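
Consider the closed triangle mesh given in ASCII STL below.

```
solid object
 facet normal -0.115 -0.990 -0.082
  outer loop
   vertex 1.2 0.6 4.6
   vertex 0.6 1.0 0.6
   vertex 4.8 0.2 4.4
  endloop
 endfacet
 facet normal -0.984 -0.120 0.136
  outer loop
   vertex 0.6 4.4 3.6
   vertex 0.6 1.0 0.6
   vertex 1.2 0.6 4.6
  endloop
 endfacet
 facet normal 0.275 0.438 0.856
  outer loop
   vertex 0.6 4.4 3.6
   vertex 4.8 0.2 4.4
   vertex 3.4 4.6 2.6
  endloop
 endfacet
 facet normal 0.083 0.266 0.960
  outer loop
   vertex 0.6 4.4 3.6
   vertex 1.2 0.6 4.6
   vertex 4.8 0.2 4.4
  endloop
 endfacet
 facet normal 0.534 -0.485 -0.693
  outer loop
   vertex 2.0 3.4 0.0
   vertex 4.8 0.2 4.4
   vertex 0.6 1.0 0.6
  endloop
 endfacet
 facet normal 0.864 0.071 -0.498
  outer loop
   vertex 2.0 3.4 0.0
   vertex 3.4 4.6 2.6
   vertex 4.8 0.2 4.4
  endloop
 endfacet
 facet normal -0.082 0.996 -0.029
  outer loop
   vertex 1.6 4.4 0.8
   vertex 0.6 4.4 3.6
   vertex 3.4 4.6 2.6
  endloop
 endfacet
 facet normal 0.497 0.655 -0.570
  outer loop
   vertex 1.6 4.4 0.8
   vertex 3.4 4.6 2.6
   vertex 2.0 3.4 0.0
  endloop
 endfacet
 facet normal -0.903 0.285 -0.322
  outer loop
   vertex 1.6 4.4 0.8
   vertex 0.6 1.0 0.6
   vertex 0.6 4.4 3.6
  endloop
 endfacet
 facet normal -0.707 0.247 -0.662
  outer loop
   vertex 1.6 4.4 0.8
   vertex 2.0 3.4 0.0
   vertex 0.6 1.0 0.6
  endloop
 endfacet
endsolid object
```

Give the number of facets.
10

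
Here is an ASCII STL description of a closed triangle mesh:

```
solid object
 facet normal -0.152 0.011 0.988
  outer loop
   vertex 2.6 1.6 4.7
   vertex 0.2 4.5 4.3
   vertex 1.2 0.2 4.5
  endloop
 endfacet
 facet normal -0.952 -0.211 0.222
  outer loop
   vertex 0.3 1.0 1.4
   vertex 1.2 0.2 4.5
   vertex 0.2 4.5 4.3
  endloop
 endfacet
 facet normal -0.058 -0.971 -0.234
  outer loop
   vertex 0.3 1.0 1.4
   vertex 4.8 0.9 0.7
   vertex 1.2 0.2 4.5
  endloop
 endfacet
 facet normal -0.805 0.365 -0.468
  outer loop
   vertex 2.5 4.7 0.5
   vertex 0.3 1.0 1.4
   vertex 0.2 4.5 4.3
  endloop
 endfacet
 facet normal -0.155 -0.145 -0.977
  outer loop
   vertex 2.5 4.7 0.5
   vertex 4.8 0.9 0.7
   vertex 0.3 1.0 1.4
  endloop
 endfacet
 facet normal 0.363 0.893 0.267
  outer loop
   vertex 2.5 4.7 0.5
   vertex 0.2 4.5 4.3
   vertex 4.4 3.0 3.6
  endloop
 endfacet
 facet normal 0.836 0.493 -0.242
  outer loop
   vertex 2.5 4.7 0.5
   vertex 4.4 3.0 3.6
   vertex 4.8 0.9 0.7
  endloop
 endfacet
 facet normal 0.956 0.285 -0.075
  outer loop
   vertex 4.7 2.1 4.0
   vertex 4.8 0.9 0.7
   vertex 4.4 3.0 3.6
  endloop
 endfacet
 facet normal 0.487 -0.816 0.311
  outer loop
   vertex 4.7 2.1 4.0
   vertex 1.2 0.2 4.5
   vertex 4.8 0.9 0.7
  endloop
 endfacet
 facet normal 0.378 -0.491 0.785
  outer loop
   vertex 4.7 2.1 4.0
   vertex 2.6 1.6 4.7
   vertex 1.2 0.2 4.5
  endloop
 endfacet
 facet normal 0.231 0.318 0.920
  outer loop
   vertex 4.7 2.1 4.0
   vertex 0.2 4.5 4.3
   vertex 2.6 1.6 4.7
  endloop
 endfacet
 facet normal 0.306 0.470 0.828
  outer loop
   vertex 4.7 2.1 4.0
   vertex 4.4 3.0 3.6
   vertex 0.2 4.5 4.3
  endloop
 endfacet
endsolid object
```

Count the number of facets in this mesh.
12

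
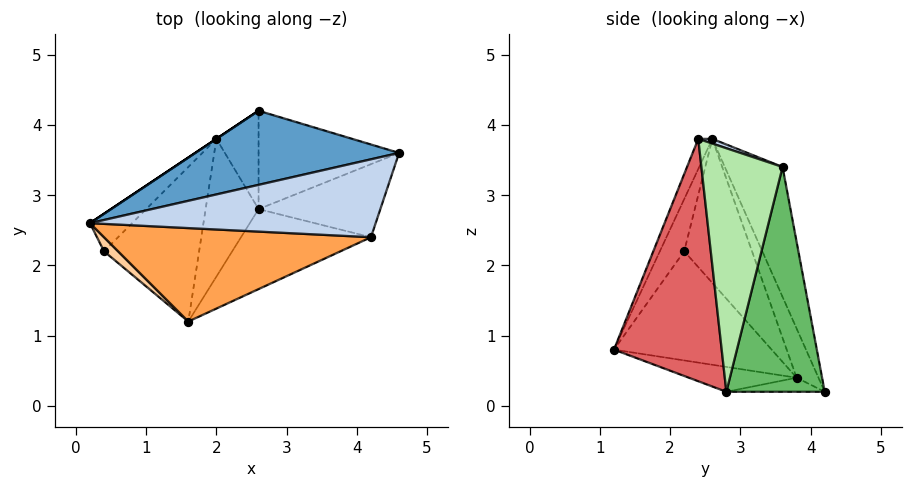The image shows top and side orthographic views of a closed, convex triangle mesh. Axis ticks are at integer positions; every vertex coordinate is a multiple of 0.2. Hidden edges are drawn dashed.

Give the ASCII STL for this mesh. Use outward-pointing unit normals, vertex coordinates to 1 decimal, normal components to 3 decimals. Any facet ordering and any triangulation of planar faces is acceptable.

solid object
 facet normal -0.187 0.938 0.292
  outer loop
   vertex 2.6 4.2 0.2
   vertex 0.2 2.6 3.8
   vertex 4.6 3.6 3.4
  endloop
 endfacet
 facet normal 0.016 0.312 0.950
  outer loop
   vertex 4.2 2.4 3.8
   vertex 4.6 3.6 3.4
   vertex 0.2 2.6 3.8
  endloop
 endfacet
 facet normal -0.046 -0.913 0.405
  outer loop
   vertex 4.2 2.4 3.8
   vertex 0.2 2.6 3.8
   vertex 1.6 1.2 0.8
  endloop
 endfacet
 facet normal -0.530 -0.836 0.143
  outer loop
   vertex 0.4 2.2 2.2
   vertex 1.6 1.2 0.8
   vertex 0.2 2.6 3.8
  endloop
 endfacet
 facet normal 0.848 0.000 -0.530
  outer loop
   vertex 2.6 2.8 0.2
   vertex 2.6 4.2 0.2
   vertex 4.6 3.6 3.4
  endloop
 endfacet
 facet normal 0.816 -0.408 -0.408
  outer loop
   vertex 2.6 2.8 0.2
   vertex 4.6 3.6 3.4
   vertex 4.2 2.4 3.8
  endloop
 endfacet
 facet normal 0.712 -0.589 -0.382
  outer loop
   vertex 2.6 2.8 0.2
   vertex 4.2 2.4 3.8
   vertex 1.6 1.2 0.8
  endloop
 endfacet
 facet normal -0.754 0.015 -0.657
  outer loop
   vertex 2.0 3.8 0.4
   vertex 1.6 1.2 0.8
   vertex 0.4 2.2 2.2
  endloop
 endfacet
 facet normal -0.424 -0.074 -0.903
  outer loop
   vertex 2.0 3.8 0.4
   vertex 2.6 2.8 0.2
   vertex 1.6 1.2 0.8
  endloop
 endfacet
 facet normal -0.316 0.000 -0.949
  outer loop
   vertex 2.0 3.8 0.4
   vertex 2.6 4.2 0.2
   vertex 2.6 2.8 0.2
  endloop
 endfacet
 facet normal -0.555 0.832 0.000
  outer loop
   vertex 2.0 3.8 0.4
   vertex 0.2 2.6 3.8
   vertex 2.6 4.2 0.2
  endloop
 endfacet
 facet normal -0.807 0.541 -0.236
  outer loop
   vertex 2.0 3.8 0.4
   vertex 0.4 2.2 2.2
   vertex 0.2 2.6 3.8
  endloop
 endfacet
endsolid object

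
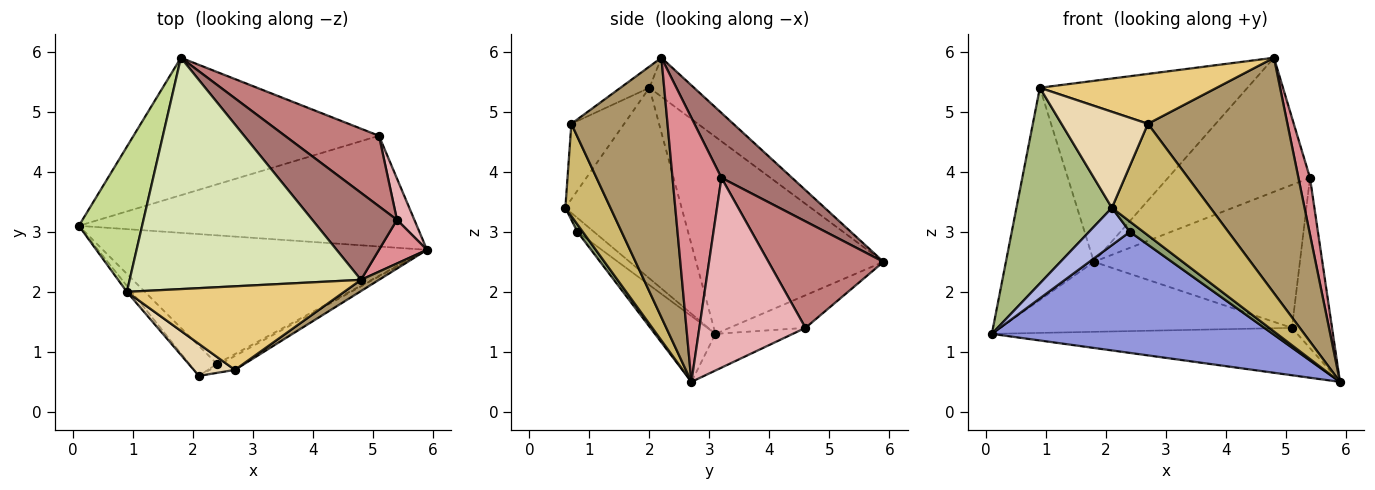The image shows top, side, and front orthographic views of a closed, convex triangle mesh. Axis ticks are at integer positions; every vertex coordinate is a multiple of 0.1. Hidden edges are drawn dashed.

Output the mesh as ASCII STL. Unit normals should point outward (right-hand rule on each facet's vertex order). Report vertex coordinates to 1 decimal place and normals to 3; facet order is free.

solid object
 facet normal -0.099 0.392 -0.915
  outer loop
   vertex 5.1 4.6 1.4
   vertex 5.9 2.7 0.5
   vertex 0.1 3.1 1.3
  endloop
 endfacet
 facet normal -0.117 0.451 -0.885
  outer loop
   vertex 5.1 4.6 1.4
   vertex 0.1 3.1 1.3
   vertex 1.8 5.9 2.5
  endloop
 endfacet
 facet normal -0.146 -0.678 -0.720
  outer loop
   vertex 2.4 0.8 3.0
   vertex 0.1 3.1 1.3
   vertex 5.9 2.7 0.5
  endloop
 endfacet
 facet normal -0.301 -0.743 -0.598
  outer loop
   vertex 2.4 0.8 3.0
   vertex 2.1 0.6 3.4
   vertex 0.1 3.1 1.3
  endloop
 endfacet
 facet normal 0.365 -0.913 -0.183
  outer loop
   vertex 2.4 0.8 3.0
   vertex 5.9 2.7 0.5
   vertex 2.1 0.6 3.4
  endloop
 endfacet
 facet normal -0.773 -0.634 -0.019
  outer loop
   vertex 0.9 2.0 5.4
   vertex 0.1 3.1 1.3
   vertex 2.1 0.6 3.4
  endloop
 endfacet
 facet normal -0.869 0.408 0.279
  outer loop
   vertex 0.9 2.0 5.4
   vertex 1.8 5.9 2.5
   vertex 0.1 3.1 1.3
  endloop
 endfacet
 facet normal -0.131 0.611 0.781
  outer loop
   vertex 0.9 2.0 5.4
   vertex 4.8 2.2 5.9
   vertex 1.8 5.9 2.5
  endloop
 endfacet
 facet normal 0.567 -0.823 0.039
  outer loop
   vertex 2.7 0.7 4.8
   vertex 5.9 2.7 0.5
   vertex 4.8 2.2 5.9
  endloop
 endfacet
 facet normal 0.413 -0.904 -0.113
  outer loop
   vertex 2.7 0.7 4.8
   vertex 2.1 0.6 3.4
   vertex 5.9 2.7 0.5
  endloop
 endfacet
 facet normal -0.084 -0.511 0.856
  outer loop
   vertex 2.7 0.7 4.8
   vertex 4.8 2.2 5.9
   vertex 0.9 2.0 5.4
  endloop
 endfacet
 facet normal -0.502 -0.821 0.274
  outer loop
   vertex 2.7 0.7 4.8
   vertex 0.9 2.0 5.4
   vertex 2.1 0.6 3.4
  endloop
 endfacet
 facet normal 0.385 0.774 0.503
  outer loop
   vertex 5.4 3.2 3.9
   vertex 1.8 5.9 2.5
   vertex 4.8 2.2 5.9
  endloop
 endfacet
 facet normal 0.448 0.802 0.395
  outer loop
   vertex 5.4 3.2 3.9
   vertex 5.1 4.6 1.4
   vertex 1.8 5.9 2.5
  endloop
 endfacet
 facet normal 0.958 -0.227 0.174
  outer loop
   vertex 5.4 3.2 3.9
   vertex 4.8 2.2 5.9
   vertex 5.9 2.7 0.5
  endloop
 endfacet
 facet normal 0.932 0.352 0.085
  outer loop
   vertex 5.4 3.2 3.9
   vertex 5.9 2.7 0.5
   vertex 5.1 4.6 1.4
  endloop
 endfacet
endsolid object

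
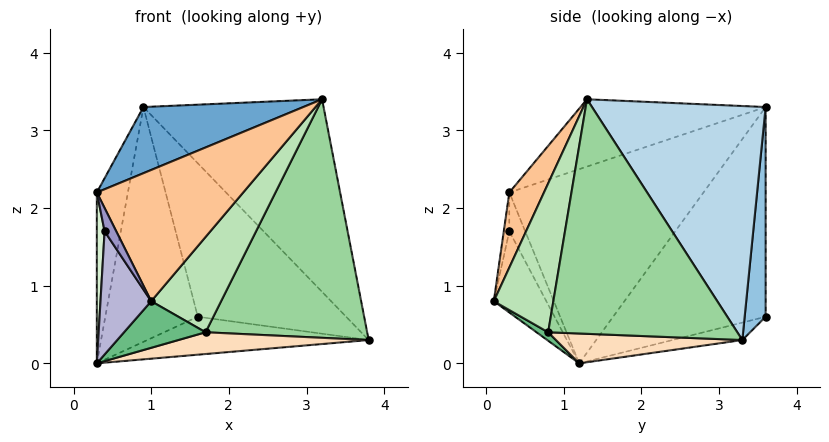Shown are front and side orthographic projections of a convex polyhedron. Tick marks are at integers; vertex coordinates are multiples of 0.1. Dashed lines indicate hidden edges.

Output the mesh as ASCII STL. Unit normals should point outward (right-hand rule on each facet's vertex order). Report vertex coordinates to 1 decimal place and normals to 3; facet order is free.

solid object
 facet normal -0.294 -0.254 0.922
  outer loop
   vertex 0.9 3.6 3.3
   vertex 0.3 0.3 2.2
   vertex 3.2 1.3 3.4
  endloop
 endfacet
 facet normal 0.140 0.990 0.036
  outer loop
   vertex 0.9 3.6 3.3
   vertex 3.8 3.3 0.3
   vertex 1.6 3.6 0.6
  endloop
 endfacet
 facet normal 0.595 0.618 0.514
  outer loop
   vertex 0.9 3.6 3.3
   vertex 3.2 1.3 3.4
   vertex 3.8 3.3 0.3
  endloop
 endfacet
 facet normal -0.091 0.288 -0.953
  outer loop
   vertex 0.3 1.2 0.0
   vertex 1.6 3.6 0.6
   vertex 3.8 3.3 0.3
  endloop
 endfacet
 facet normal -0.985 0.158 0.064
  outer loop
   vertex 0.3 1.2 0.0
   vertex 0.3 0.3 2.2
   vertex 0.9 3.6 3.3
  endloop
 endfacet
 facet normal -0.835 0.506 -0.216
  outer loop
   vertex 0.3 1.2 0.0
   vertex 0.9 3.6 3.3
   vertex 1.6 3.6 0.6
  endloop
 endfacet
 facet normal 0.223 -0.943 0.246
  outer loop
   vertex 1.0 0.1 0.8
   vertex 3.2 1.3 3.4
   vertex 0.3 0.3 2.2
  endloop
 endfacet
 facet normal 0.211 -0.215 -0.953
  outer loop
   vertex 1.7 0.8 0.4
   vertex 0.3 1.2 0.0
   vertex 3.8 3.3 0.3
  endloop
 endfacet
 facet normal 0.079 -0.553 -0.829
  outer loop
   vertex 1.7 0.8 0.4
   vertex 1.0 0.1 0.8
   vertex 0.3 1.2 0.0
  endloop
 endfacet
 facet normal 0.734 -0.627 -0.262
  outer loop
   vertex 1.7 0.8 0.4
   vertex 3.8 3.3 0.3
   vertex 3.2 1.3 3.4
  endloop
 endfacet
 facet normal 0.636 -0.747 -0.194
  outer loop
   vertex 1.7 0.8 0.4
   vertex 3.2 1.3 3.4
   vertex 1.0 0.1 0.8
  endloop
 endfacet
 facet normal -0.884 -0.432 -0.177
  outer loop
   vertex 0.4 0.3 1.7
   vertex 0.3 0.3 2.2
   vertex 0.3 1.2 0.0
  endloop
 endfacet
 facet normal -0.428 -0.900 -0.086
  outer loop
   vertex 0.4 0.3 1.7
   vertex 1.0 0.1 0.8
   vertex 0.3 0.3 2.2
  endloop
 endfacet
 facet normal -0.684 -0.660 -0.309
  outer loop
   vertex 0.4 0.3 1.7
   vertex 0.3 1.2 0.0
   vertex 1.0 0.1 0.8
  endloop
 endfacet
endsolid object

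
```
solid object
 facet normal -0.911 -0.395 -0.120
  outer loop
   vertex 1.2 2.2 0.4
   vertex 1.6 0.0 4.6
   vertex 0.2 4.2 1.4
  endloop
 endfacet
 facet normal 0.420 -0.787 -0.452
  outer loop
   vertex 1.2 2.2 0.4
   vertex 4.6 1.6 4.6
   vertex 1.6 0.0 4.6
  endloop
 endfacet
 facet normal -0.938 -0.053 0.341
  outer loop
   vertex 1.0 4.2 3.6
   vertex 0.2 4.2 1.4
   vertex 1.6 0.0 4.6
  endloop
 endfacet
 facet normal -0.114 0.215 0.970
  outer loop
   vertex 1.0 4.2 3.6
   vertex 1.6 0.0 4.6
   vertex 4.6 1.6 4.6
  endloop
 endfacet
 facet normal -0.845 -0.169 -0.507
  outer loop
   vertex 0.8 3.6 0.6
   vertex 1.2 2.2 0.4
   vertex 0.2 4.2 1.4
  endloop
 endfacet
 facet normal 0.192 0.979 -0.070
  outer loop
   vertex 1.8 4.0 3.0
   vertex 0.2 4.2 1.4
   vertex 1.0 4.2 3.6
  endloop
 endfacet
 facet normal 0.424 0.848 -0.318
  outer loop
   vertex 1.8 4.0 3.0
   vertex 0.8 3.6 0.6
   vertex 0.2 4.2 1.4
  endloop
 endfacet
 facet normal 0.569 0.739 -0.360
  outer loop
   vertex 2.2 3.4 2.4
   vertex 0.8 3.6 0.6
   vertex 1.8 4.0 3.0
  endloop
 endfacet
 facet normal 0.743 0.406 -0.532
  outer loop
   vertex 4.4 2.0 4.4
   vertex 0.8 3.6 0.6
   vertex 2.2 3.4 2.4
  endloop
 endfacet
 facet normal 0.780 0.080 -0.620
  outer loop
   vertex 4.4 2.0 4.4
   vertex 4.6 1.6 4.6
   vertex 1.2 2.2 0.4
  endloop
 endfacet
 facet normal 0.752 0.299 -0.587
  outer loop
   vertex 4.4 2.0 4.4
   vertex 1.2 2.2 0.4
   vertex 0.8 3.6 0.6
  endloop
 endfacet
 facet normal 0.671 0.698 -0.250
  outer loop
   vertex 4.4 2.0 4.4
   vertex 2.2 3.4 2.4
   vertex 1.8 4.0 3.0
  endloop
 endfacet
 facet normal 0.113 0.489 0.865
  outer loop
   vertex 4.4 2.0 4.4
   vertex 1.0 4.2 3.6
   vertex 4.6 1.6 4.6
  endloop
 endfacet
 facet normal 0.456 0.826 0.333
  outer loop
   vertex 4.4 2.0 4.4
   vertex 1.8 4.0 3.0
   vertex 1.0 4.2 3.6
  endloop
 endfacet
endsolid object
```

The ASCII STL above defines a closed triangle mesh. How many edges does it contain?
21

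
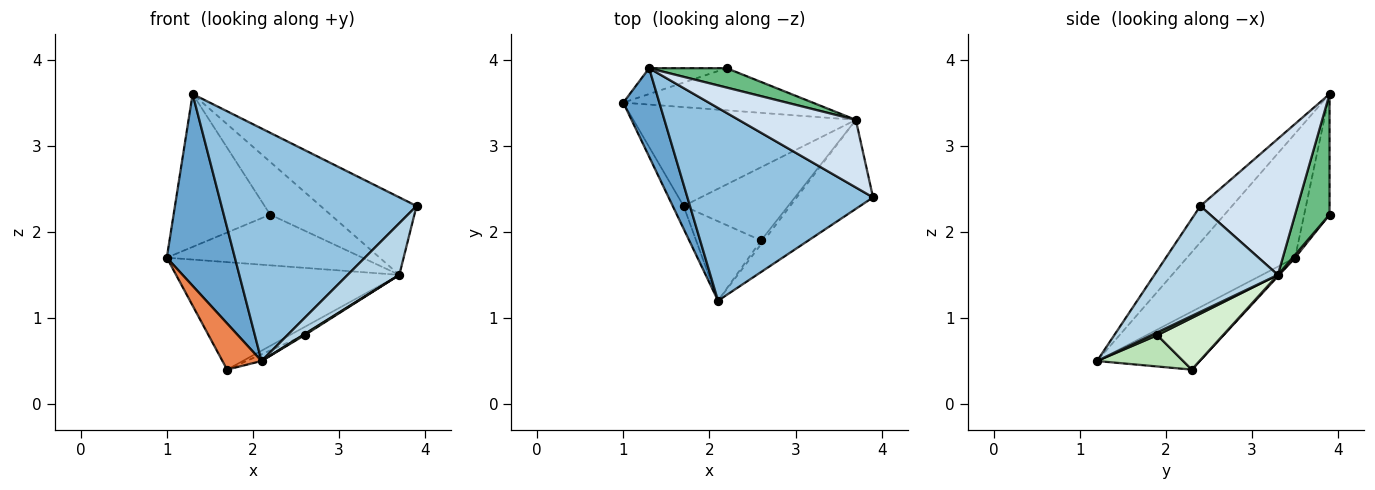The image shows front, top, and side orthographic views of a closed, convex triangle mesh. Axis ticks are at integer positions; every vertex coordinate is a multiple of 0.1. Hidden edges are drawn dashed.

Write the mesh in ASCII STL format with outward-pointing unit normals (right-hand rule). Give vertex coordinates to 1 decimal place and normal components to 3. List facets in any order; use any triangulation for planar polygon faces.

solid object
 facet normal -0.822 -0.518 0.239
  outer loop
   vertex 1.3 3.9 3.6
   vertex 1.0 3.5 1.7
   vertex 2.1 1.2 0.5
  endloop
 endfacet
 facet normal -0.124 -0.764 0.633
  outer loop
   vertex 1.3 3.9 3.6
   vertex 2.1 1.2 0.5
   vertex 3.9 2.4 2.3
  endloop
 endfacet
 facet normal 0.768 -0.322 -0.554
  outer loop
   vertex 3.7 3.3 1.5
   vertex 3.9 2.4 2.3
   vertex 2.1 1.2 0.5
  endloop
 endfacet
 facet normal 0.607 0.599 0.522
  outer loop
   vertex 3.7 3.3 1.5
   vertex 1.3 3.9 3.6
   vertex 3.9 2.4 2.3
  endloop
 endfacet
 facet normal -0.921 -0.350 -0.172
  outer loop
   vertex 1.7 2.3 0.4
   vertex 2.1 1.2 0.5
   vertex 1.0 3.5 1.7
  endloop
 endfacet
 facet normal 0.004 0.736 -0.677
  outer loop
   vertex 1.7 2.3 0.4
   vertex 1.0 3.5 1.7
   vertex 3.7 3.3 1.5
  endloop
 endfacet
 facet normal -0.251 0.954 -0.161
  outer loop
   vertex 2.2 3.9 2.2
   vertex 1.0 3.5 1.7
   vertex 1.3 3.9 3.6
  endloop
 endfacet
 facet normal 0.010 0.769 -0.639
  outer loop
   vertex 2.2 3.9 2.2
   vertex 3.7 3.3 1.5
   vertex 1.0 3.5 1.7
  endloop
 endfacet
 facet normal 0.473 0.827 0.304
  outer loop
   vertex 2.2 3.9 2.2
   vertex 1.3 3.9 3.6
   vertex 3.7 3.3 1.5
  endloop
 endfacet
 facet normal 0.693 -0.198 -0.693
  outer loop
   vertex 2.6 1.9 0.8
   vertex 3.7 3.3 1.5
   vertex 2.1 1.2 0.5
  endloop
 endfacet
 facet normal 0.433 0.076 -0.898
  outer loop
   vertex 2.6 1.9 0.8
   vertex 2.1 1.2 0.5
   vertex 1.7 2.3 0.4
  endloop
 endfacet
 facet normal 0.441 0.100 -0.892
  outer loop
   vertex 2.6 1.9 0.8
   vertex 1.7 2.3 0.4
   vertex 3.7 3.3 1.5
  endloop
 endfacet
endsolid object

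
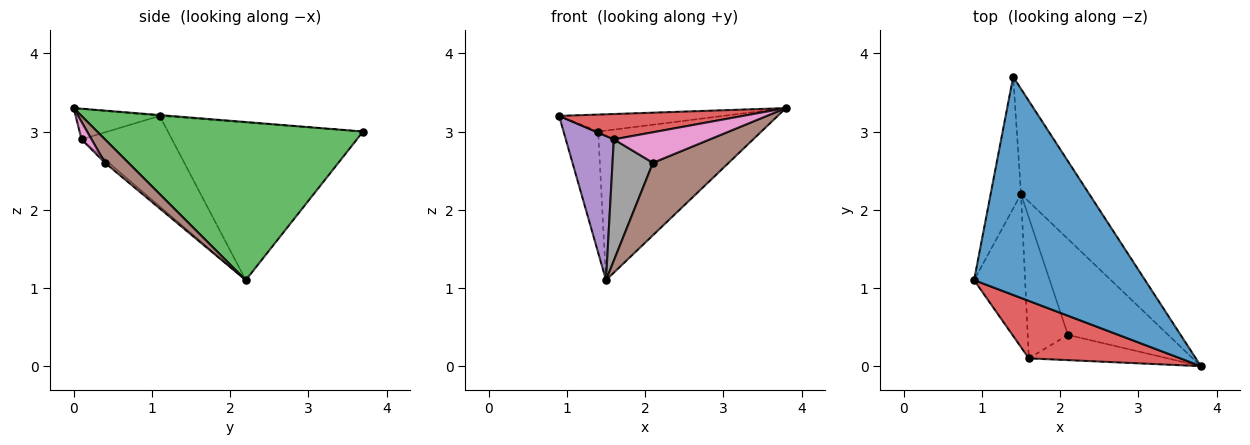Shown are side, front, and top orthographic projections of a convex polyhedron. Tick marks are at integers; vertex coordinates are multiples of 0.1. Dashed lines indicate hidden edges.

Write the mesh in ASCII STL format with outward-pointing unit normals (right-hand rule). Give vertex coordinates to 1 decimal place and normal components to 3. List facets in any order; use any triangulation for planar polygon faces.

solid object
 facet normal -0.005 0.078 0.997
  outer loop
   vertex 1.4 3.7 3.0
   vertex 0.9 1.1 3.2
   vertex 3.8 0.0 3.3
  endloop
 endfacet
 facet normal -0.967 0.172 -0.186
  outer loop
   vertex 1.5 2.2 1.1
   vertex 0.9 1.1 3.2
   vertex 1.4 3.7 3.0
  endloop
 endfacet
 facet normal 0.800 0.491 -0.345
  outer loop
   vertex 1.5 2.2 1.1
   vertex 1.4 3.7 3.0
   vertex 3.8 0.0 3.3
  endloop
 endfacet
 facet normal -0.182 -0.397 0.900
  outer loop
   vertex 1.6 0.1 2.9
   vertex 3.8 0.0 3.3
   vertex 0.9 1.1 3.2
  endloop
 endfacet
 facet normal -0.791 -0.420 -0.446
  outer loop
   vertex 1.6 0.1 2.9
   vertex 0.9 1.1 3.2
   vertex 1.5 2.2 1.1
  endloop
 endfacet
 facet normal 0.184 -0.592 -0.784
  outer loop
   vertex 2.1 0.4 2.6
   vertex 1.5 2.2 1.1
   vertex 3.8 0.0 3.3
  endloop
 endfacet
 facet normal 0.080 -0.769 -0.635
  outer loop
   vertex 2.1 0.4 2.6
   vertex 3.8 0.0 3.3
   vertex 1.6 0.1 2.9
  endloop
 endfacet
 facet normal -0.063 -0.651 -0.756
  outer loop
   vertex 2.1 0.4 2.6
   vertex 1.6 0.1 2.9
   vertex 1.5 2.2 1.1
  endloop
 endfacet
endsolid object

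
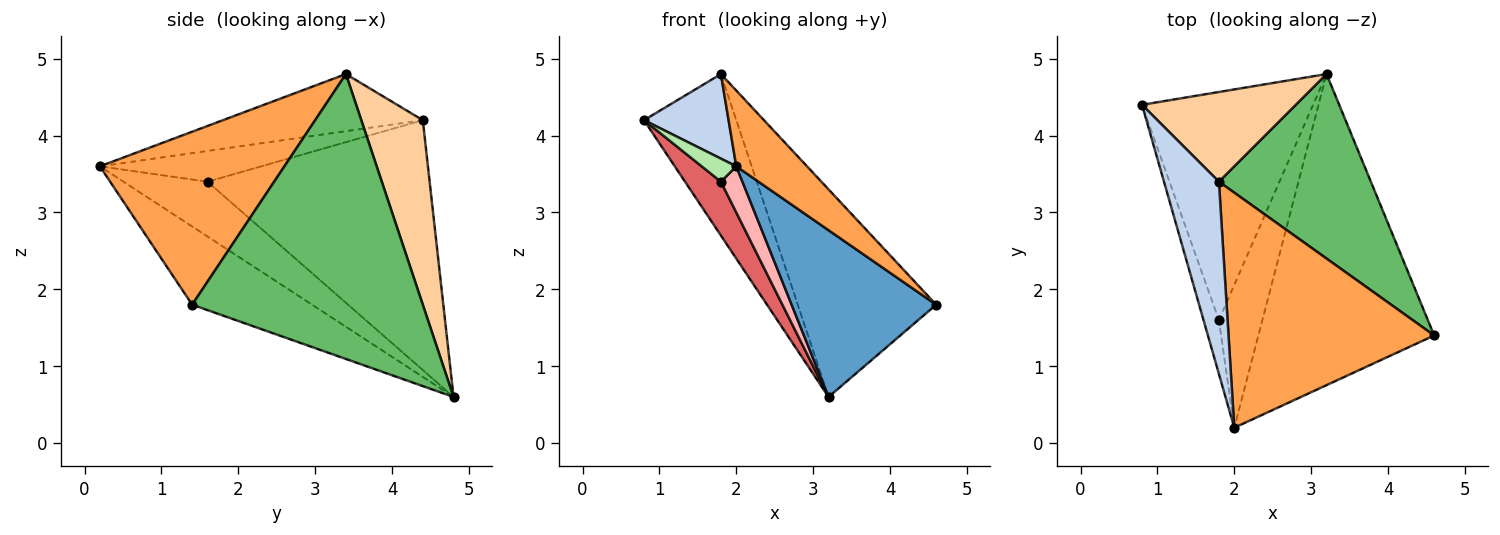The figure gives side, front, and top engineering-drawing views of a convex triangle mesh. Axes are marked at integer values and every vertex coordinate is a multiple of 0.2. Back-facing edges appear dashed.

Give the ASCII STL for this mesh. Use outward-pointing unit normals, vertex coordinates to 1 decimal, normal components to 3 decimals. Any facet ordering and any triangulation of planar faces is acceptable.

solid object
 facet normal -0.365 -0.440 -0.821
  outer loop
   vertex 3.2 4.8 0.6
   vertex 4.6 1.4 1.8
   vertex 2.0 0.2 3.6
  endloop
 endfacet
 facet normal -0.689 -0.292 0.663
  outer loop
   vertex 1.8 3.4 4.8
   vertex 0.8 4.4 4.2
   vertex 2.0 0.2 3.6
  endloop
 endfacet
 facet normal 0.625 -0.240 0.743
  outer loop
   vertex 1.8 3.4 4.8
   vertex 2.0 0.2 3.6
   vertex 4.6 1.4 1.8
  endloop
 endfacet
 facet normal 0.504 0.755 0.420
  outer loop
   vertex 1.8 3.4 4.8
   vertex 3.2 4.8 0.6
   vertex 0.8 4.4 4.2
  endloop
 endfacet
 facet normal 0.780 0.468 0.416
  outer loop
   vertex 1.8 3.4 4.8
   vertex 4.6 1.4 1.8
   vertex 3.2 4.8 0.6
  endloop
 endfacet
 facet normal -0.878 -0.188 -0.439
  outer loop
   vertex 1.8 1.6 3.4
   vertex 2.0 0.2 3.6
   vertex 0.8 4.4 4.2
  endloop
 endfacet
 facet normal -0.818 -0.132 -0.560
  outer loop
   vertex 1.8 1.6 3.4
   vertex 0.8 4.4 4.2
   vertex 3.2 4.8 0.6
  endloop
 endfacet
 facet normal -0.768 -0.197 -0.609
  outer loop
   vertex 1.8 1.6 3.4
   vertex 3.2 4.8 0.6
   vertex 2.0 0.2 3.6
  endloop
 endfacet
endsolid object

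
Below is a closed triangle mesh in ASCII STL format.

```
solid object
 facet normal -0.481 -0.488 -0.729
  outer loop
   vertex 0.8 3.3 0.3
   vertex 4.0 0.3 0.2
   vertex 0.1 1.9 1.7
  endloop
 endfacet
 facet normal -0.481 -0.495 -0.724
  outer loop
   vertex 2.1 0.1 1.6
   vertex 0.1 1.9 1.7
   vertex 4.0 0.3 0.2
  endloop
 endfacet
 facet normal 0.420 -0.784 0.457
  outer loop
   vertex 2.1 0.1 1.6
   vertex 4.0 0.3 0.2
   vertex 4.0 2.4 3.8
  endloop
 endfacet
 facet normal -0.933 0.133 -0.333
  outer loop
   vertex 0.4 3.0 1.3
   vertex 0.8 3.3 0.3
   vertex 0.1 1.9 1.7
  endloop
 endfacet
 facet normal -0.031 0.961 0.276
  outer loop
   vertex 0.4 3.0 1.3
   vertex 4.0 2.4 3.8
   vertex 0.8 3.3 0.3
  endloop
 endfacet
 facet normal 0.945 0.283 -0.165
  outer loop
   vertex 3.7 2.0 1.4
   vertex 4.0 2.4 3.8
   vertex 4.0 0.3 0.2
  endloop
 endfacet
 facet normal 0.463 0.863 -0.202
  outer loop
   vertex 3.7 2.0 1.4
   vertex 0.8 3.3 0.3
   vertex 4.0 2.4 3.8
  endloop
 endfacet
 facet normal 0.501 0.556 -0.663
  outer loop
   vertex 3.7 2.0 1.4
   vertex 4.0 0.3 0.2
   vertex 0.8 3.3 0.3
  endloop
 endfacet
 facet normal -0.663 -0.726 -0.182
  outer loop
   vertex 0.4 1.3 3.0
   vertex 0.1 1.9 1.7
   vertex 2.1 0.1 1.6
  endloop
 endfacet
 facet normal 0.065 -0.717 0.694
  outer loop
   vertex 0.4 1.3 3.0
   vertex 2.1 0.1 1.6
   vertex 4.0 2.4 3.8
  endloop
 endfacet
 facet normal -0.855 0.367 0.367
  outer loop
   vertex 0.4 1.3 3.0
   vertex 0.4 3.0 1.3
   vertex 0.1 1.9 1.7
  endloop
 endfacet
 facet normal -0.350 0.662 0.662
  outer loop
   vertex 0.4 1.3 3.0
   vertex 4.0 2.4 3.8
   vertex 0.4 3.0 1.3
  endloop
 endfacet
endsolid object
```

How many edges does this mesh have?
18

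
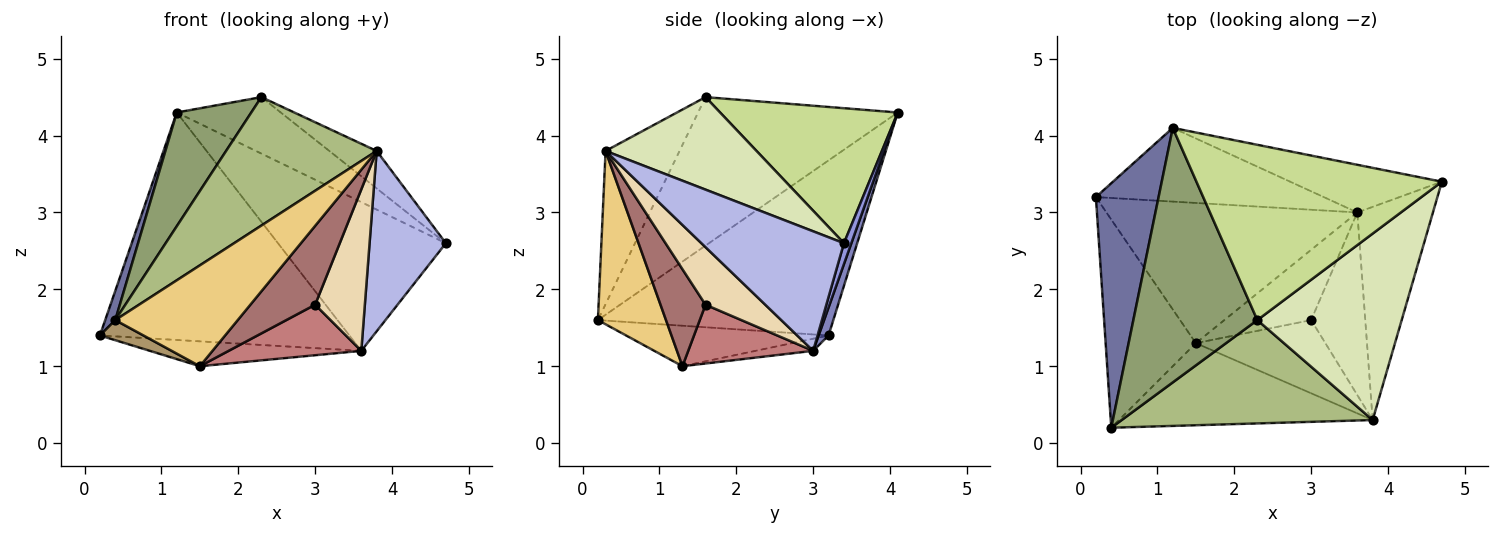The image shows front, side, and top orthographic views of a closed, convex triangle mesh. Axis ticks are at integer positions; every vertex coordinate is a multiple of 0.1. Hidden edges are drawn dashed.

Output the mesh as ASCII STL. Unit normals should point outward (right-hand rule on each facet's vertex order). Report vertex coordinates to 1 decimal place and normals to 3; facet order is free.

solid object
 facet normal -0.941 -0.040 0.337
  outer loop
   vertex 1.2 4.1 4.3
   vertex 0.2 3.2 1.4
   vertex 0.4 0.2 1.6
  endloop
 endfacet
 facet normal 0.038 0.951 -0.308
  outer loop
   vertex 3.6 3.0 1.2
   vertex 0.2 3.2 1.4
   vertex 1.2 4.1 4.3
  endloop
 endfacet
 facet normal 0.042 0.951 -0.305
  outer loop
   vertex 3.6 3.0 1.2
   vertex 1.2 4.1 4.3
   vertex 4.7 3.4 2.6
  endloop
 endfacet
 facet normal 0.770 -0.412 -0.487
  outer loop
   vertex 3.6 3.0 1.2
   vertex 4.7 3.4 2.6
   vertex 3.8 0.3 3.8
  endloop
 endfacet
 facet normal -0.738 -0.275 0.616
  outer loop
   vertex 2.3 1.6 4.5
   vertex 1.2 4.1 4.3
   vertex 0.4 0.2 1.6
  endloop
 endfacet
 facet normal -0.357 -0.728 0.585
  outer loop
   vertex 2.3 1.6 4.5
   vertex 0.4 0.2 1.6
   vertex 3.8 0.3 3.8
  endloop
 endfacet
 facet normal 0.464 0.272 0.843
  outer loop
   vertex 2.3 1.6 4.5
   vertex 4.7 3.4 2.6
   vertex 1.2 4.1 4.3
  endloop
 endfacet
 facet normal 0.532 0.167 0.830
  outer loop
   vertex 2.3 1.6 4.5
   vertex 3.8 0.3 3.8
   vertex 4.7 3.4 2.6
  endloop
 endfacet
 facet normal -0.408 -0.088 -0.909
  outer loop
   vertex 1.5 1.3 1.0
   vertex 0.4 0.2 1.6
   vertex 0.2 3.2 1.4
  endloop
 endfacet
 facet normal -0.048 0.174 -0.984
  outer loop
   vertex 1.5 1.3 1.0
   vertex 0.2 3.2 1.4
   vertex 3.6 3.0 1.2
  endloop
 endfacet
 facet normal 0.396 -0.712 -0.580
  outer loop
   vertex 1.5 1.3 1.0
   vertex 3.8 0.3 3.8
   vertex 0.4 0.2 1.6
  endloop
 endfacet
 facet normal 0.623 -0.518 -0.586
  outer loop
   vertex 3.0 1.6 1.8
   vertex 3.6 3.0 1.2
   vertex 3.8 0.3 3.8
  endloop
 endfacet
 facet normal 0.454 -0.653 -0.606
  outer loop
   vertex 3.0 1.6 1.8
   vertex 3.8 0.3 3.8
   vertex 1.5 1.3 1.0
  endloop
 endfacet
 facet normal 0.482 -0.511 -0.712
  outer loop
   vertex 3.0 1.6 1.8
   vertex 1.5 1.3 1.0
   vertex 3.6 3.0 1.2
  endloop
 endfacet
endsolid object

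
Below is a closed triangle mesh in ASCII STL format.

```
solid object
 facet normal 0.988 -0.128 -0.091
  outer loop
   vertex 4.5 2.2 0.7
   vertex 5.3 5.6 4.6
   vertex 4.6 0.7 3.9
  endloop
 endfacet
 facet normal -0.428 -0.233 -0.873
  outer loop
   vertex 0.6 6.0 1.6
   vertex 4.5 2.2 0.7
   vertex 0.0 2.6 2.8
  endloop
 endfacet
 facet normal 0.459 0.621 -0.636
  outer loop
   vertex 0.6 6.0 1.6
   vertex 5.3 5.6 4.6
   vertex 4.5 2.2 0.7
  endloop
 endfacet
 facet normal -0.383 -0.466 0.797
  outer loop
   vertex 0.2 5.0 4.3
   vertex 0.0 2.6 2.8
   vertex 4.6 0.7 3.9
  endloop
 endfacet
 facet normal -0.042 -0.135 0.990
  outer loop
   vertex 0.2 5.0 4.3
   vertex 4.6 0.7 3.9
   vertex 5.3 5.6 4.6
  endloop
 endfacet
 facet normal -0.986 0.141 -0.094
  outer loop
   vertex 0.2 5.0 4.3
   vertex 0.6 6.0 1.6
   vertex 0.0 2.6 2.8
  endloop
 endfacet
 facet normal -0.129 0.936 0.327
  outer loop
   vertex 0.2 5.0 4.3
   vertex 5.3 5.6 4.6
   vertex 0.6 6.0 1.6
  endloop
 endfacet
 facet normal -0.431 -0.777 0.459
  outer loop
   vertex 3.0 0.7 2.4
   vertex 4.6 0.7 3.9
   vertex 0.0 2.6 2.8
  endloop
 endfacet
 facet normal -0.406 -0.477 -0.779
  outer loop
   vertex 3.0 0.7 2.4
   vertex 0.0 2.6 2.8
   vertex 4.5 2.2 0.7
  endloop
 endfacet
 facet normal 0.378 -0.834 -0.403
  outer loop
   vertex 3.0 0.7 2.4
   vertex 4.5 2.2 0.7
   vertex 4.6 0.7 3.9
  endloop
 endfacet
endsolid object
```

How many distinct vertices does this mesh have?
7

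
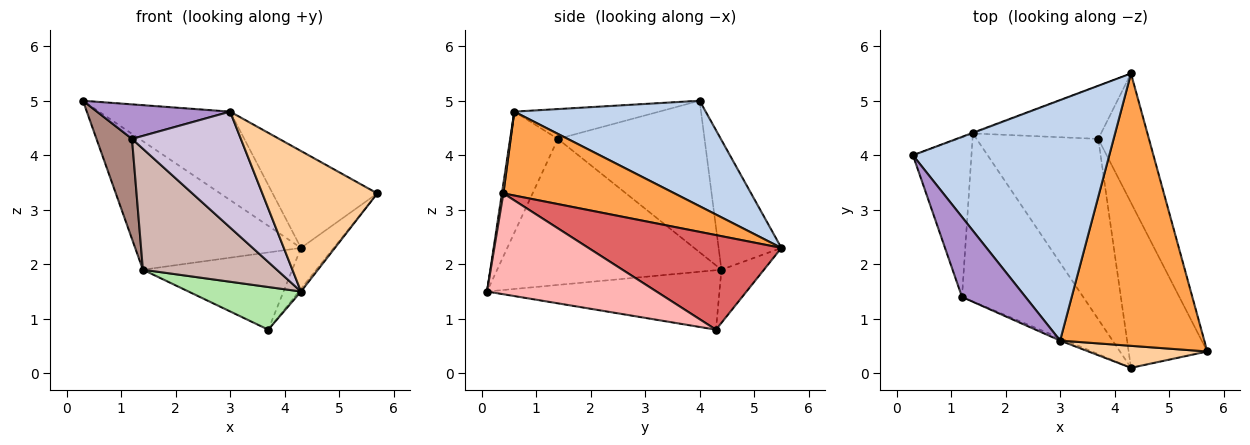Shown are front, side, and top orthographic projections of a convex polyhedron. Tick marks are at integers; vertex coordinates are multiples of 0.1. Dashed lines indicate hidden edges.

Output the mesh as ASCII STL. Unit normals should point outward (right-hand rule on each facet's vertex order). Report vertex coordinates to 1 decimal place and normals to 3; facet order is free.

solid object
 facet normal -0.354 0.935 -0.005
  outer loop
   vertex 1.4 4.4 1.9
   vertex 0.3 4.0 5.0
   vertex 4.3 5.5 2.3
  endloop
 endfacet
 facet normal 0.450 0.308 0.838
  outer loop
   vertex 3.0 0.6 4.8
   vertex 4.3 5.5 2.3
   vertex 0.3 4.0 5.0
  endloop
 endfacet
 facet normal 0.481 0.294 0.826
  outer loop
   vertex 3.0 0.6 4.8
   vertex 5.7 0.4 3.3
   vertex 4.3 5.5 2.3
  endloop
 endfacet
 facet normal 0.013 -0.988 0.155
  outer loop
   vertex 3.0 0.6 4.8
   vertex 4.3 0.1 1.5
   vertex 5.7 0.4 3.3
  endloop
 endfacet
 facet normal -0.229 0.803 -0.551
  outer loop
   vertex 3.7 4.3 0.8
   vertex 1.4 4.4 1.9
   vertex 4.3 5.5 2.3
  endloop
 endfacet
 facet normal -0.429 -0.208 -0.879
  outer loop
   vertex 3.7 4.3 0.8
   vertex 4.3 0.1 1.5
   vertex 1.4 4.4 1.9
  endloop
 endfacet
 facet normal 0.872 0.148 -0.467
  outer loop
   vertex 3.7 4.3 0.8
   vertex 4.3 5.5 2.3
   vertex 5.7 0.4 3.3
  endloop
 endfacet
 facet normal 0.788 0.010 -0.615
  outer loop
   vertex 3.7 4.3 0.8
   vertex 5.7 0.4 3.3
   vertex 4.3 0.1 1.5
  endloop
 endfacet
 facet normal -0.396 -0.364 0.843
  outer loop
   vertex 1.2 1.4 4.3
   vertex 3.0 0.6 4.8
   vertex 0.3 4.0 5.0
  endloop
 endfacet
 facet normal -0.402 -0.916 -0.019
  outer loop
   vertex 1.2 1.4 4.3
   vertex 4.3 0.1 1.5
   vertex 3.0 0.6 4.8
  endloop
 endfacet
 facet normal -0.910 -0.220 -0.351
  outer loop
   vertex 1.2 1.4 4.3
   vertex 0.3 4.0 5.0
   vertex 1.4 4.4 1.9
  endloop
 endfacet
 facet normal -0.699 -0.418 -0.580
  outer loop
   vertex 1.2 1.4 4.3
   vertex 1.4 4.4 1.9
   vertex 4.3 0.1 1.5
  endloop
 endfacet
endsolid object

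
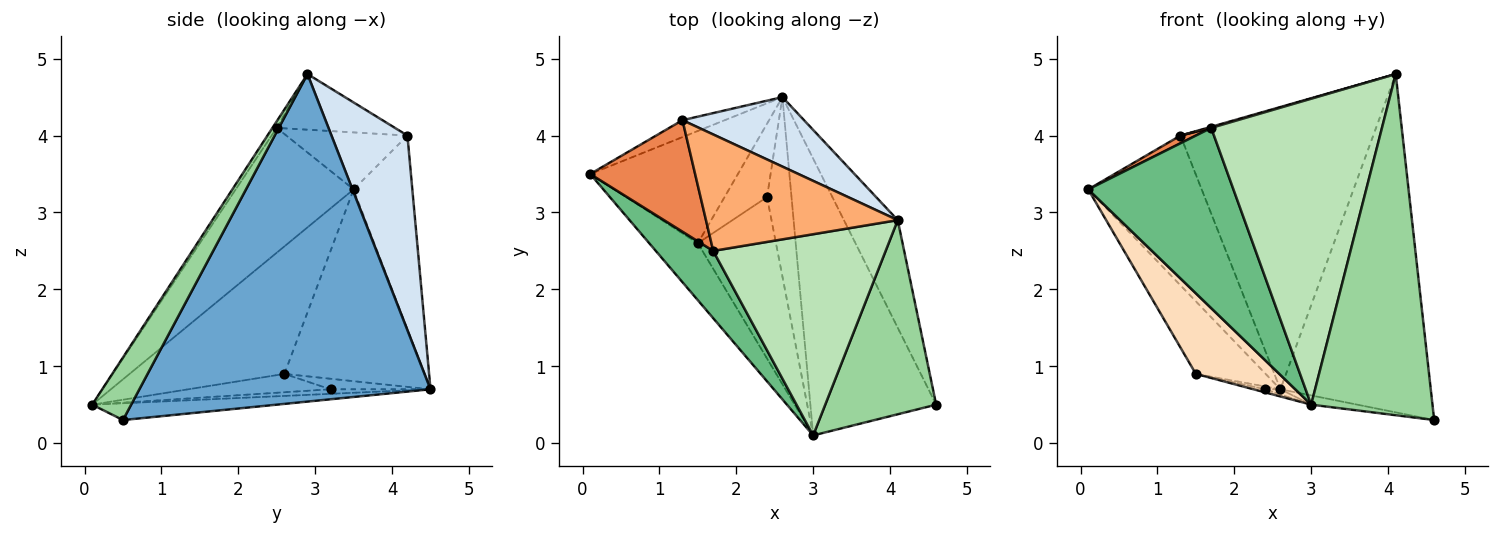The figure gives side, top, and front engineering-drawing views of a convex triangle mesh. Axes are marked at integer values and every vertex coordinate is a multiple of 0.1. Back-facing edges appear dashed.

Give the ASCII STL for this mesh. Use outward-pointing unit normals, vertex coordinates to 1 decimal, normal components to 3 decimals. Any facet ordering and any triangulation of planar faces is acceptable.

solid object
 facet normal 0.879 0.454 -0.144
  outer loop
   vertex 4.1 2.9 4.8
   vertex 4.6 0.5 0.3
   vertex 2.6 4.5 0.7
  endloop
 endfacet
 facet normal -0.737 0.367 -0.568
  outer loop
   vertex 1.5 2.6 0.9
   vertex 0.1 3.5 3.3
   vertex 2.6 4.5 0.7
  endloop
 endfacet
 facet normal -0.457 0.884 -0.100
  outer loop
   vertex 1.3 4.2 4.0
   vertex 2.6 4.5 0.7
   vertex 0.1 3.5 3.3
  endloop
 endfacet
 facet normal 0.357 0.907 0.223
  outer loop
   vertex 1.3 4.2 4.0
   vertex 4.1 2.9 4.8
   vertex 2.6 4.5 0.7
  endloop
 endfacet
 facet normal -0.476 -0.060 0.877
  outer loop
   vertex 1.3 4.2 4.0
   vertex 0.1 3.5 3.3
   vertex 1.7 2.5 4.1
  endloop
 endfacet
 facet normal -0.279 -0.009 0.960
  outer loop
   vertex 1.3 4.2 4.0
   vertex 1.7 2.5 4.1
   vertex 4.1 2.9 4.8
  endloop
 endfacet
 facet normal -0.132 0.033 -0.991
  outer loop
   vertex 3.0 0.1 0.5
   vertex 2.6 4.5 0.7
   vertex 4.6 0.5 0.3
  endloop
 endfacet
 facet normal -0.835 -0.450 -0.318
  outer loop
   vertex 3.0 0.1 0.5
   vertex 0.1 3.5 3.3
   vertex 1.5 2.6 0.9
  endloop
 endfacet
 facet normal -0.605 -0.746 0.279
  outer loop
   vertex 3.0 0.1 0.5
   vertex 1.7 2.5 4.1
   vertex 0.1 3.5 3.3
  endloop
 endfacet
 facet normal 0.269 -0.837 0.476
  outer loop
   vertex 3.0 0.1 0.5
   vertex 4.6 0.5 0.3
   vertex 4.1 2.9 4.8
  endloop
 endfacet
 facet normal -0.021 -0.835 0.549
  outer loop
   vertex 3.0 0.1 0.5
   vertex 4.1 2.9 4.8
   vertex 1.7 2.5 4.1
  endloop
 endfacet
 facet normal -0.240 0.037 -0.970
  outer loop
   vertex 2.4 3.2 0.7
   vertex 1.5 2.6 0.9
   vertex 2.6 4.5 0.7
  endloop
 endfacet
 facet normal -0.183 0.028 -0.983
  outer loop
   vertex 2.4 3.2 0.7
   vertex 2.6 4.5 0.7
   vertex 3.0 0.1 0.5
  endloop
 endfacet
 facet normal -0.229 0.019 -0.973
  outer loop
   vertex 2.4 3.2 0.7
   vertex 3.0 0.1 0.5
   vertex 1.5 2.6 0.9
  endloop
 endfacet
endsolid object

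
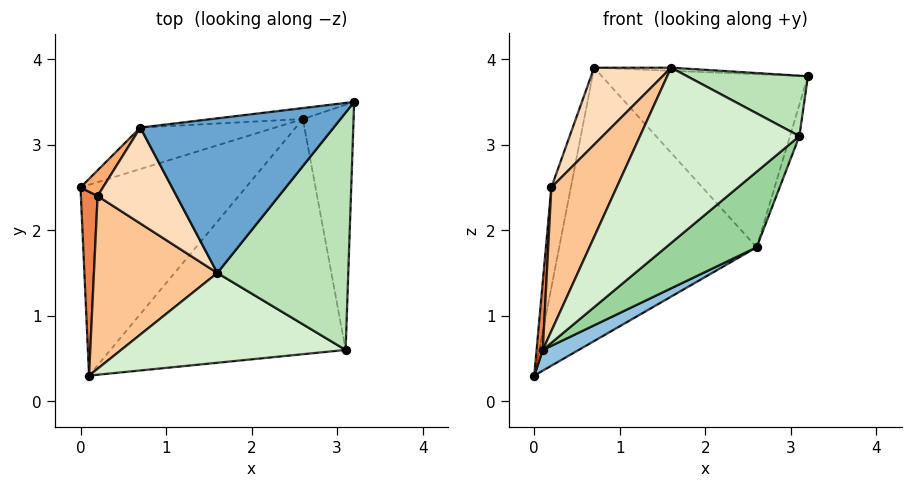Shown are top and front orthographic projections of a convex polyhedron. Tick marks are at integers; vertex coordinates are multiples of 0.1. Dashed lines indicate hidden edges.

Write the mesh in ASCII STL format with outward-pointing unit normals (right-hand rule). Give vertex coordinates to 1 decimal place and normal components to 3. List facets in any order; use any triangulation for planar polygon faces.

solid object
 facet normal 0.038 0.020 0.999
  outer loop
   vertex 0.7 3.2 3.9
   vertex 1.6 1.5 3.9
   vertex 3.2 3.5 3.8
  endloop
 endfacet
 facet normal 0.519 -0.092 -0.850
  outer loop
   vertex 2.6 3.3 1.8
   vertex 0.1 0.3 0.6
   vertex 0.0 2.5 0.3
  endloop
 endfacet
 facet normal -0.213 0.966 -0.146
  outer loop
   vertex 2.6 3.3 1.8
   vertex 0.0 2.5 0.3
   vertex 0.7 3.2 3.9
  endloop
 endfacet
 facet normal -0.121 0.991 -0.063
  outer loop
   vertex 2.6 3.3 1.8
   vertex 0.7 3.2 3.9
   vertex 3.2 3.5 3.8
  endloop
 endfacet
 facet normal -0.995 -0.033 0.089
  outer loop
   vertex 0.2 2.4 2.5
   vertex 0.0 2.5 0.3
   vertex 0.1 0.3 0.6
  endloop
 endfacet
 facet normal -0.913 0.394 0.101
  outer loop
   vertex 0.2 2.4 2.5
   vertex 0.7 3.2 3.9
   vertex 0.0 2.5 0.3
  endloop
 endfacet
 facet normal -0.763 -0.413 0.497
  outer loop
   vertex 0.2 2.4 2.5
   vertex 0.1 0.3 0.6
   vertex 1.6 1.5 3.9
  endloop
 endfacet
 facet normal -0.764 -0.404 0.504
  outer loop
   vertex 0.2 2.4 2.5
   vertex 1.6 1.5 3.9
   vertex 0.7 3.2 3.9
  endloop
 endfacet
 facet normal 0.956 0.037 -0.291
  outer loop
   vertex 3.1 0.6 3.1
   vertex 2.6 3.3 1.8
   vertex 3.2 3.5 3.8
  endloop
 endfacet
 facet normal 0.636 -0.236 -0.735
  outer loop
   vertex 3.1 0.6 3.1
   vertex 0.1 0.3 0.6
   vertex 2.6 3.3 1.8
  endloop
 endfacet
 facet normal 0.346 -0.231 0.909
  outer loop
   vertex 3.1 0.6 3.1
   vertex 3.2 3.5 3.8
   vertex 1.6 1.5 3.9
  endloop
 endfacet
 facet normal -0.279 -0.855 0.438
  outer loop
   vertex 3.1 0.6 3.1
   vertex 1.6 1.5 3.9
   vertex 0.1 0.3 0.6
  endloop
 endfacet
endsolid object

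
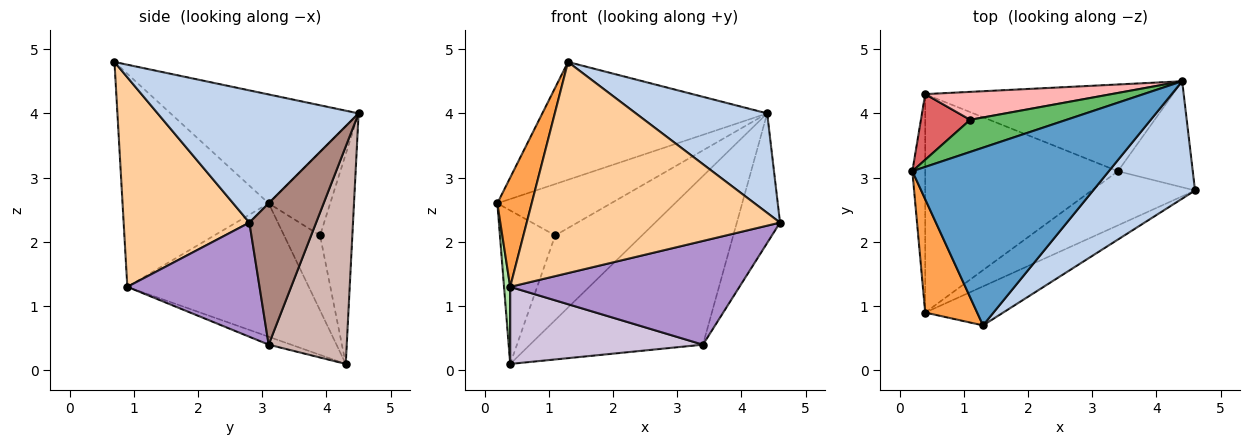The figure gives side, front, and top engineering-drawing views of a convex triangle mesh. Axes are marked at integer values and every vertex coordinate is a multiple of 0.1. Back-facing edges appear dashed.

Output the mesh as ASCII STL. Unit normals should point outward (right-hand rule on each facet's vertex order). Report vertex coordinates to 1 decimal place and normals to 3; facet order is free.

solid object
 facet normal -0.419 0.501 0.757
  outer loop
   vertex 4.4 4.5 4.0
   vertex 0.2 3.1 2.6
   vertex 1.3 0.7 4.8
  endloop
 endfacet
 facet normal 0.703 -0.460 0.542
  outer loop
   vertex 4.4 4.5 4.0
   vertex 1.3 0.7 4.8
   vertex 4.6 2.8 2.3
  endloop
 endfacet
 facet normal -0.947 -0.223 0.231
  outer loop
   vertex 0.4 0.9 1.3
   vertex 1.3 0.7 4.8
   vertex 0.2 3.1 2.6
  endloop
 endfacet
 facet normal 0.439 -0.884 -0.163
  outer loop
   vertex 0.4 0.9 1.3
   vertex 4.6 2.8 2.3
   vertex 1.3 0.7 4.8
  endloop
 endfacet
 facet normal -0.417 0.771 0.482
  outer loop
   vertex 1.1 3.9 2.1
   vertex 0.2 3.1 2.6
   vertex 4.4 4.5 4.0
  endloop
 endfacet
 facet normal -0.995 -0.034 -0.096
  outer loop
   vertex 0.4 4.3 0.1
   vertex 0.4 0.9 1.3
   vertex 0.2 3.1 2.6
  endloop
 endfacet
 facet normal -0.514 0.789 0.338
  outer loop
   vertex 0.4 4.3 0.1
   vertex 0.2 3.1 2.6
   vertex 1.1 3.9 2.1
  endloop
 endfacet
 facet normal -0.333 0.895 0.296
  outer loop
   vertex 0.4 4.3 0.1
   vertex 1.1 3.9 2.1
   vertex 4.4 4.5 4.0
  endloop
 endfacet
 facet normal 0.455 -0.789 -0.412
  outer loop
   vertex 3.4 3.1 0.4
   vertex 4.6 2.8 2.3
   vertex 0.4 0.9 1.3
  endloop
 endfacet
 facet normal -0.039 -0.333 -0.942
  outer loop
   vertex 3.4 3.1 0.4
   vertex 0.4 0.9 1.3
   vertex 0.4 4.3 0.1
  endloop
 endfacet
 facet normal 0.767 0.496 -0.406
  outer loop
   vertex 3.4 3.1 0.4
   vertex 4.4 4.5 4.0
   vertex 4.6 2.8 2.3
  endloop
 endfacet
 facet normal 0.373 0.825 -0.424
  outer loop
   vertex 3.4 3.1 0.4
   vertex 0.4 4.3 0.1
   vertex 4.4 4.5 4.0
  endloop
 endfacet
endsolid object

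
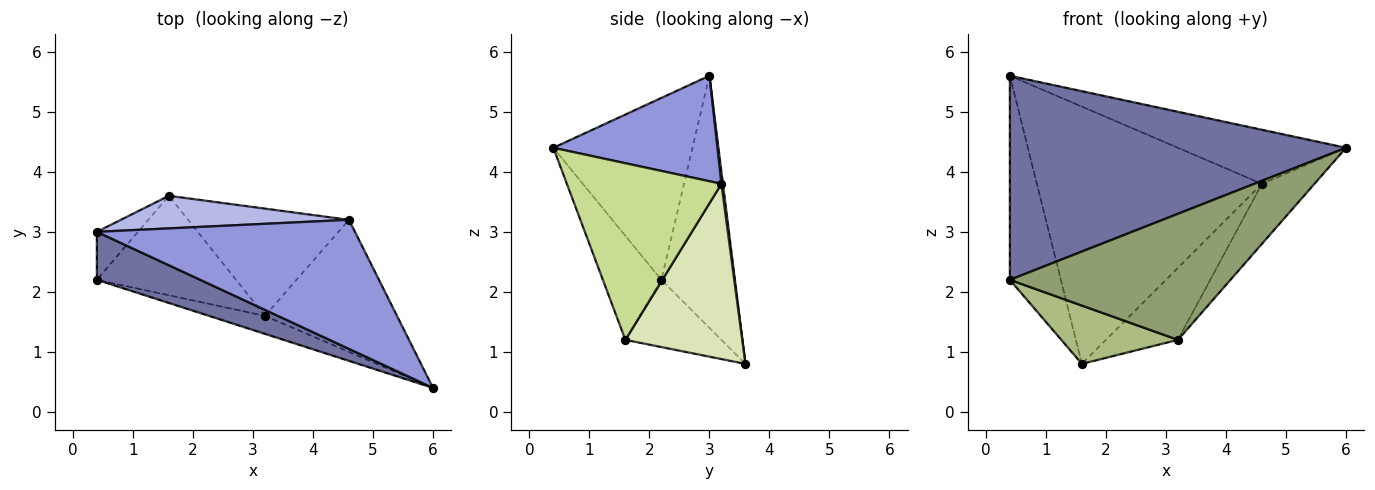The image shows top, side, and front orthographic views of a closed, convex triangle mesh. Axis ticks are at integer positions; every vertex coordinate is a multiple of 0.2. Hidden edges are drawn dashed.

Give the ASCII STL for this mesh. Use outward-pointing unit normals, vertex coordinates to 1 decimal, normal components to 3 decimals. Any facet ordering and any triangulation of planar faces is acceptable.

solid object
 facet normal -0.374 -0.903 0.212
  outer loop
   vertex 0.4 3.0 5.6
   vertex 0.4 2.2 2.2
   vertex 6.0 0.4 4.4
  endloop
 endfacet
 facet normal -0.814 0.565 -0.133
  outer loop
   vertex 0.4 3.0 5.6
   vertex 1.6 3.6 0.8
   vertex 0.4 2.2 2.2
  endloop
 endfacet
 facet normal 0.353 0.361 0.863
  outer loop
   vertex 4.6 3.2 3.8
   vertex 0.4 3.0 5.6
   vertex 6.0 0.4 4.4
  endloop
 endfacet
 facet normal 0.007 0.992 0.126
  outer loop
   vertex 4.6 3.2 3.8
   vertex 1.6 3.6 0.8
   vertex 0.4 3.0 5.6
  endloop
 endfacet
 facet normal -0.254 -0.957 -0.137
  outer loop
   vertex 3.2 1.6 1.2
   vertex 6.0 0.4 4.4
   vertex 0.4 2.2 2.2
  endloop
 endfacet
 facet normal -0.384 -0.467 -0.796
  outer loop
   vertex 3.2 1.6 1.2
   vertex 0.4 2.2 2.2
   vertex 1.6 3.6 0.8
  endloop
 endfacet
 facet normal 0.773 0.263 -0.578
  outer loop
   vertex 3.2 1.6 1.2
   vertex 4.6 3.2 3.8
   vertex 6.0 0.4 4.4
  endloop
 endfacet
 facet normal 0.671 0.414 -0.616
  outer loop
   vertex 3.2 1.6 1.2
   vertex 1.6 3.6 0.8
   vertex 4.6 3.2 3.8
  endloop
 endfacet
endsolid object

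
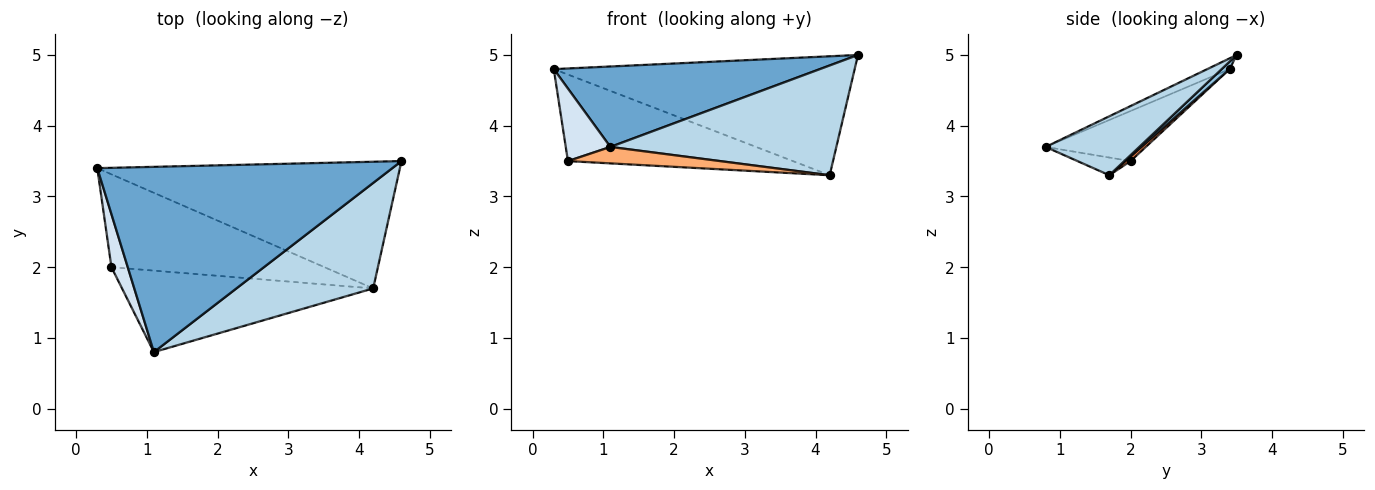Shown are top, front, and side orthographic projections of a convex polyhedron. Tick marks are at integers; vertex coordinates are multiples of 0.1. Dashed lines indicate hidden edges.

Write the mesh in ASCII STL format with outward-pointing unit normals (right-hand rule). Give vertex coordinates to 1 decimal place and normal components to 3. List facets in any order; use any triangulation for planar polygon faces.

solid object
 facet normal -0.033 -0.398 0.917
  outer loop
   vertex 1.1 0.8 3.7
   vertex 4.6 3.5 5.0
   vertex 0.3 3.4 4.8
  endloop
 endfacet
 facet normal 0.018 0.684 -0.729
  outer loop
   vertex 4.2 1.7 3.3
   vertex 0.3 3.4 4.8
   vertex 4.6 3.5 5.0
  endloop
 endfacet
 facet normal 0.286 -0.691 0.664
  outer loop
   vertex 4.2 1.7 3.3
   vertex 4.6 3.5 5.0
   vertex 1.1 0.8 3.7
  endloop
 endfacet
 facet normal -0.875 -0.390 0.285
  outer loop
   vertex 0.5 2.0 3.5
   vertex 1.1 0.8 3.7
   vertex 0.3 3.4 4.8
  endloop
 endfacet
 facet normal 0.016 0.682 -0.732
  outer loop
   vertex 0.5 2.0 3.5
   vertex 0.3 3.4 4.8
   vertex 4.2 1.7 3.3
  endloop
 endfacet
 facet normal -0.069 -0.197 -0.978
  outer loop
   vertex 0.5 2.0 3.5
   vertex 4.2 1.7 3.3
   vertex 1.1 0.8 3.7
  endloop
 endfacet
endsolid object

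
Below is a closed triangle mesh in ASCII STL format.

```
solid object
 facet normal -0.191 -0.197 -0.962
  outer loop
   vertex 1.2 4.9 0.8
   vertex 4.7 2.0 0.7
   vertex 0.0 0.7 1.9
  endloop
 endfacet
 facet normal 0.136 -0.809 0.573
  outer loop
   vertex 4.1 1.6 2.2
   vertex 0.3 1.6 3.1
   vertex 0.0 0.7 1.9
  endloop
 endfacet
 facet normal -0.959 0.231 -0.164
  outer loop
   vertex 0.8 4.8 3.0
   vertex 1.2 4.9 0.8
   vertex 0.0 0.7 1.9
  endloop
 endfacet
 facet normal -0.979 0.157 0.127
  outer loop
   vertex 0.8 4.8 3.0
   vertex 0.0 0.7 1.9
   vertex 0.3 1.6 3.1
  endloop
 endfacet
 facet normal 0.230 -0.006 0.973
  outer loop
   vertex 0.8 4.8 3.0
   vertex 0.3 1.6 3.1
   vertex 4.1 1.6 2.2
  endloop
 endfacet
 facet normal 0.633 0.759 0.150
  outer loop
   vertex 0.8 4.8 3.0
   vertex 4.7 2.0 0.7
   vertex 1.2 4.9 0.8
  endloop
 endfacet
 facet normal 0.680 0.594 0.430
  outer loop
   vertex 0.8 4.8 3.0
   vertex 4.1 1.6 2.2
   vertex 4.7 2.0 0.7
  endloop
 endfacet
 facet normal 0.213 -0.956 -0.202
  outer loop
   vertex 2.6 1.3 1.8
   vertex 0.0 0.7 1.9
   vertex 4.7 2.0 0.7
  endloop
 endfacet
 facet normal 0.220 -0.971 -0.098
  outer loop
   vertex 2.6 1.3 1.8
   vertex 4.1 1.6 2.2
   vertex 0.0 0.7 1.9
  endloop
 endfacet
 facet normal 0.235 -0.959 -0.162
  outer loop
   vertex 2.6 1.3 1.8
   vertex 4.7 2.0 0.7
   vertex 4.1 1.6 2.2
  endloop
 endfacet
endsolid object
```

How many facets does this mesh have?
10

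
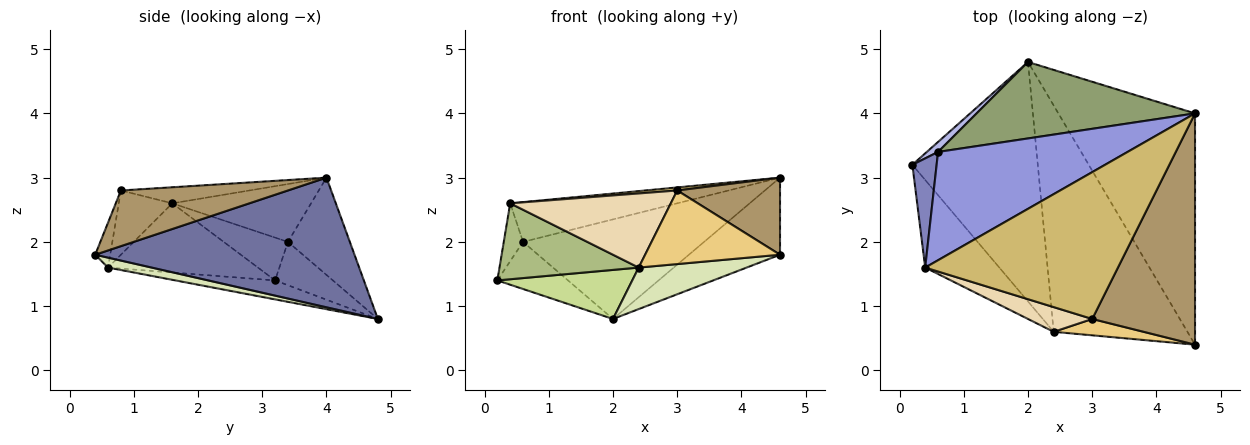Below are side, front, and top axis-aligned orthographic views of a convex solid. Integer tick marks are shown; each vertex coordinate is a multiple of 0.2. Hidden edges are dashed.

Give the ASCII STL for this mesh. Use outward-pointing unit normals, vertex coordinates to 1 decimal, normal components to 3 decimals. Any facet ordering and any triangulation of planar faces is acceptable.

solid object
 facet normal 0.669 0.235 -0.705
  outer loop
   vertex 2.0 4.8 0.8
   vertex 4.6 4.0 3.0
   vertex 4.6 0.4 1.8
  endloop
 endfacet
 facet normal -0.842 0.253 0.477
  outer loop
   vertex 0.6 3.4 2.0
   vertex 0.2 3.2 1.4
   vertex 0.4 1.6 2.6
  endloop
 endfacet
 facet normal -0.275 0.331 0.902
  outer loop
   vertex 0.6 3.4 2.0
   vertex 0.4 1.6 2.6
   vertex 4.6 4.0 3.0
  endloop
 endfacet
 facet normal -0.625 0.764 0.162
  outer loop
   vertex 0.6 3.4 2.0
   vertex 2.0 4.8 0.8
   vertex 0.2 3.2 1.4
  endloop
 endfacet
 facet normal -0.262 0.766 0.588
  outer loop
   vertex 0.6 3.4 2.0
   vertex 4.6 4.0 3.0
   vertex 2.0 4.8 0.8
  endloop
 endfacet
 facet normal -0.576 -0.535 -0.618
  outer loop
   vertex 2.4 0.6 1.6
   vertex 0.4 1.6 2.6
   vertex 0.2 3.2 1.4
  endloop
 endfacet
 facet normal -0.147 -0.199 -0.969
  outer loop
   vertex 2.4 0.6 1.6
   vertex 0.2 3.2 1.4
   vertex 2.0 4.8 0.8
  endloop
 endfacet
 facet normal 0.073 -0.180 -0.981
  outer loop
   vertex 2.4 0.6 1.6
   vertex 2.0 4.8 0.8
   vertex 4.6 0.4 1.8
  endloop
 endfacet
 facet normal 0.457 -0.281 0.844
  outer loop
   vertex 3.0 0.8 2.8
   vertex 4.6 0.4 1.8
   vertex 4.6 4.0 3.0
  endloop
 endfacet
 facet normal -0.083 -0.021 0.996
  outer loop
   vertex 3.0 0.8 2.8
   vertex 4.6 4.0 3.0
   vertex 0.4 1.6 2.6
  endloop
 endfacet
 facet normal -0.108 -0.970 0.216
  outer loop
   vertex 3.0 0.8 2.8
   vertex 2.4 0.6 1.6
   vertex 4.6 0.4 1.8
  endloop
 endfacet
 facet normal -0.302 -0.905 0.302
  outer loop
   vertex 3.0 0.8 2.8
   vertex 0.4 1.6 2.6
   vertex 2.4 0.6 1.6
  endloop
 endfacet
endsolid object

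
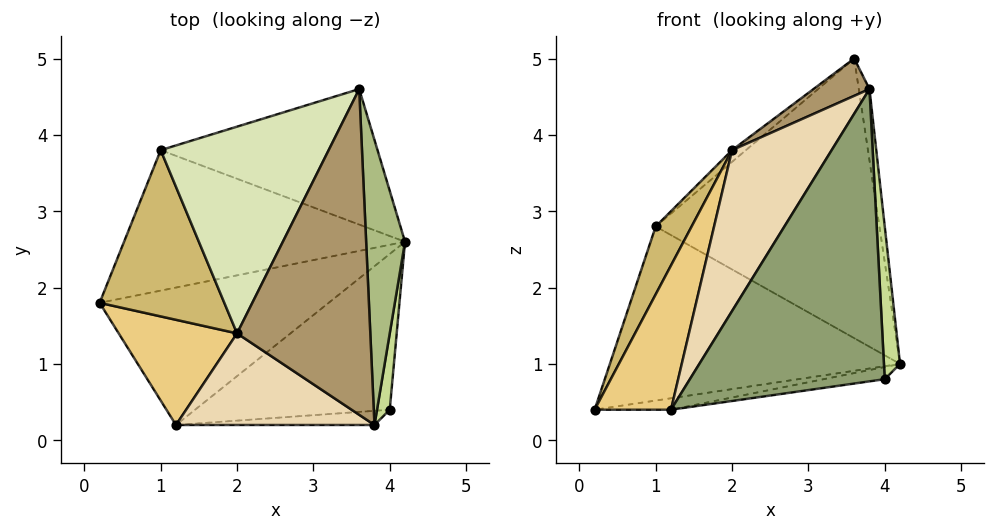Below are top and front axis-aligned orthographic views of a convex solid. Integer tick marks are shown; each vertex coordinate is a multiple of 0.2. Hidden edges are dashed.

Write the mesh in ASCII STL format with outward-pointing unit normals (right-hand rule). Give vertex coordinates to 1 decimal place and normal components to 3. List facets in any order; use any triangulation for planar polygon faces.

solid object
 facet normal 0.132 0.082 -0.988
  outer loop
   vertex 1.2 0.2 0.4
   vertex 0.2 1.8 0.4
   vertex 4.2 2.6 1.0
  endloop
 endfacet
 facet normal 0.136 0.077 -0.988
  outer loop
   vertex 4.0 0.4 0.8
   vertex 1.2 0.2 0.4
   vertex 4.2 2.6 1.0
  endloop
 endfacet
 facet normal -0.061 0.777 -0.627
  outer loop
   vertex 1.0 3.8 2.8
   vertex 4.2 2.6 1.0
   vertex 0.2 1.8 0.4
  endloop
 endfacet
 facet normal 0.092 0.896 -0.434
  outer loop
   vertex 1.0 3.8 2.8
   vertex 3.6 4.6 5.0
   vertex 4.2 2.6 1.0
  endloop
 endfacet
 facet normal 0.078 -0.996 -0.048
  outer loop
   vertex 3.8 0.2 4.6
   vertex 1.2 0.2 0.4
   vertex 4.0 0.4 0.8
  endloop
 endfacet
 facet normal 0.991 0.033 0.132
  outer loop
   vertex 3.8 0.2 4.6
   vertex 4.2 2.6 1.0
   vertex 3.6 4.6 5.0
  endloop
 endfacet
 facet normal 0.994 -0.095 0.047
  outer loop
   vertex 3.8 0.2 4.6
   vertex 4.0 0.4 0.8
   vertex 4.2 2.6 1.0
  endloop
 endfacet
 facet normal -0.653 0.043 0.756
  outer loop
   vertex 2.0 1.4 3.8
   vertex 3.6 4.6 5.0
   vertex 1.0 3.8 2.8
  endloop
 endfacet
 facet normal -0.460 -0.101 0.882
  outer loop
   vertex 2.0 1.4 3.8
   vertex 3.8 0.2 4.6
   vertex 3.6 4.6 5.0
  endloop
 endfacet
 facet normal -0.878 -0.181 0.443
  outer loop
   vertex 2.0 1.4 3.8
   vertex 1.0 3.8 2.8
   vertex 0.2 1.8 0.4
  endloop
 endfacet
 facet normal -0.791 -0.494 0.361
  outer loop
   vertex 2.0 1.4 3.8
   vertex 0.2 1.8 0.4
   vertex 1.2 0.2 0.4
  endloop
 endfacet
 facet normal -0.624 -0.679 0.386
  outer loop
   vertex 2.0 1.4 3.8
   vertex 1.2 0.2 0.4
   vertex 3.8 0.2 4.6
  endloop
 endfacet
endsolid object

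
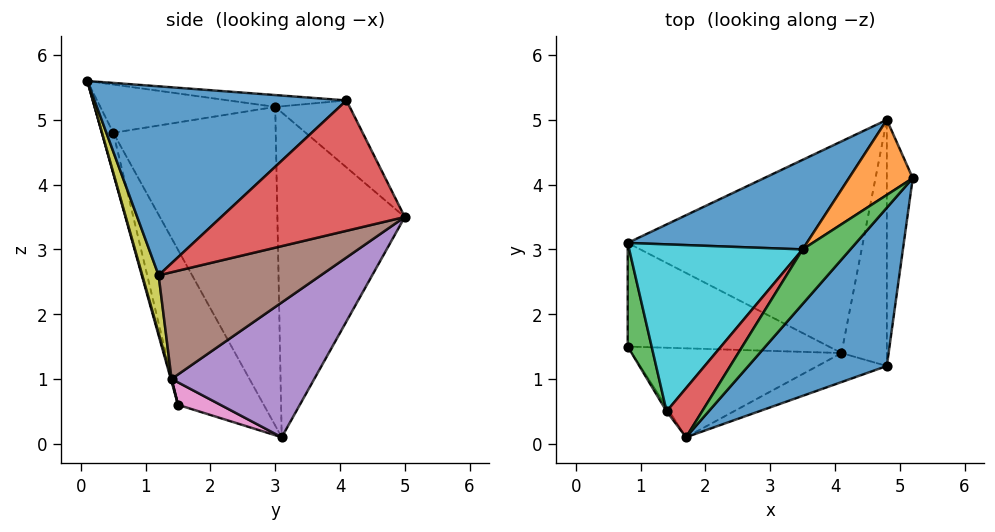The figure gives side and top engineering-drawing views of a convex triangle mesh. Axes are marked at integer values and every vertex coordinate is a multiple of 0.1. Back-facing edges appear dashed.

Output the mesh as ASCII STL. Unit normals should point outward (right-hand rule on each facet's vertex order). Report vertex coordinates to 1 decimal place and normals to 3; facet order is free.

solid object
 facet normal 0.673 -0.552 0.493
  outer loop
   vertex 4.8 1.2 2.6
   vertex 5.2 4.1 5.3
   vertex 1.7 0.1 5.6
  endloop
 endfacet
 facet normal -0.747 -0.662 -0.051
  outer loop
   vertex 1.4 0.5 4.8
   vertex 0.8 1.5 0.6
   vertex 1.7 0.1 5.6
  endloop
 endfacet
 facet normal -0.987 0.048 0.152
  outer loop
   vertex 1.4 0.5 4.8
   vertex 0.8 3.1 0.1
   vertex 0.8 1.5 0.6
  endloop
 endfacet
 facet normal 0.980 0.046 -0.195
  outer loop
   vertex 4.8 5.0 3.5
   vertex 5.2 4.1 5.3
   vertex 4.8 1.2 2.6
  endloop
 endfacet
 facet normal 0.444 0.451 -0.774
  outer loop
   vertex 4.1 1.4 1.0
   vertex 0.8 3.1 0.1
   vertex 4.8 5.0 3.5
  endloop
 endfacet
 facet normal 0.916 0.092 -0.389
  outer loop
   vertex 4.1 1.4 1.0
   vertex 4.8 5.0 3.5
   vertex 4.8 1.2 2.6
  endloop
 endfacet
 facet normal 0.106 -0.297 -0.949
  outer loop
   vertex 4.1 1.4 1.0
   vertex 0.8 1.5 0.6
   vertex 0.8 3.1 0.1
  endloop
 endfacet
 facet normal 0.004 -0.963 -0.270
  outer loop
   vertex 4.1 1.4 1.0
   vertex 1.7 0.1 5.6
   vertex 0.8 1.5 0.6
  endloop
 endfacet
 facet normal 0.159 -0.969 -0.191
  outer loop
   vertex 4.1 1.4 1.0
   vertex 4.8 1.2 2.6
   vertex 1.7 0.1 5.6
  endloop
 endfacet
 facet normal -0.733 0.552 0.399
  outer loop
   vertex 3.5 3.0 5.2
   vertex 0.8 3.1 0.1
   vertex 1.4 0.5 4.8
  endloop
 endfacet
 facet normal -0.626 0.700 0.345
  outer loop
   vertex 3.5 3.0 5.2
   vertex 4.8 5.0 3.5
   vertex 0.8 3.1 0.1
  endloop
 endfacet
 facet normal -0.498 0.726 0.474
  outer loop
   vertex 3.5 3.0 5.2
   vertex 5.2 4.1 5.3
   vertex 4.8 5.0 3.5
  endloop
 endfacet
 facet normal -0.231 0.272 0.934
  outer loop
   vertex 3.5 3.0 5.2
   vertex 1.7 0.1 5.6
   vertex 5.2 4.1 5.3
  endloop
 endfacet
 facet normal -0.696 0.503 0.512
  outer loop
   vertex 3.5 3.0 5.2
   vertex 1.4 0.5 4.8
   vertex 1.7 0.1 5.6
  endloop
 endfacet
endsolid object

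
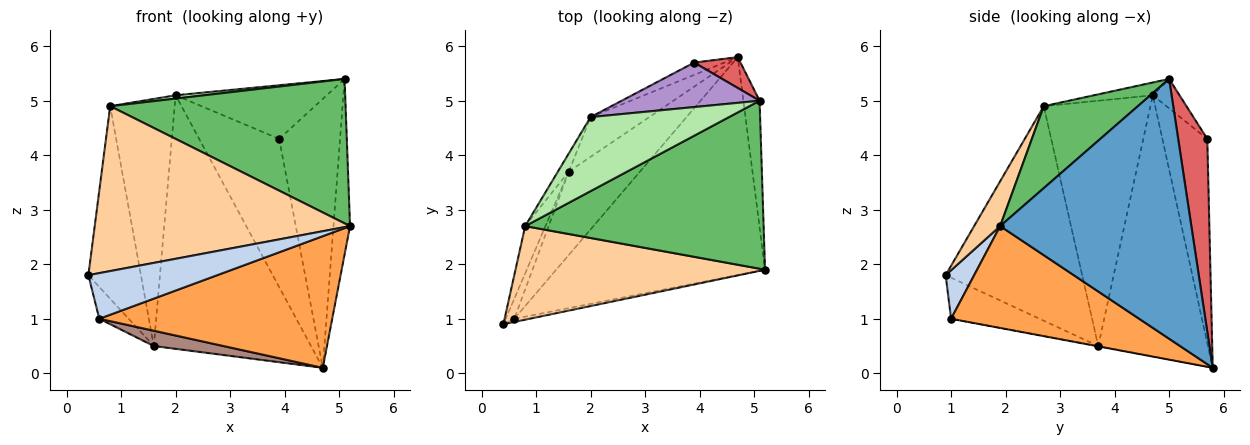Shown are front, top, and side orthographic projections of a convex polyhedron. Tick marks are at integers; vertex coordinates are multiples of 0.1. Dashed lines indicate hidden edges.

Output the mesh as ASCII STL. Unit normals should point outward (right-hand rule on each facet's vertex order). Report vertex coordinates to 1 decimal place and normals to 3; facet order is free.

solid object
 facet normal 0.994 0.086 -0.062
  outer loop
   vertex 5.1 5.0 5.4
   vertex 5.2 1.9 2.7
   vertex 4.7 5.8 0.1
  endloop
 endfacet
 facet normal 0.216 -0.974 -0.068
  outer loop
   vertex 0.6 1.0 1.0
   vertex 5.2 1.9 2.7
   vertex 0.4 0.9 1.8
  endloop
 endfacet
 facet normal 0.385 -0.477 -0.790
  outer loop
   vertex 0.6 1.0 1.0
   vertex 4.7 5.8 0.1
   vertex 5.2 1.9 2.7
  endloop
 endfacet
 facet normal 0.088 -0.866 0.492
  outer loop
   vertex 0.8 2.7 4.9
   vertex 0.4 0.9 1.8
   vertex 5.2 1.9 2.7
  endloop
 endfacet
 facet normal 0.252 -0.631 0.734
  outer loop
   vertex 0.8 2.7 4.9
   vertex 5.2 1.9 2.7
   vertex 5.1 5.0 5.4
  endloop
 endfacet
 facet normal -0.092 -0.044 0.995
  outer loop
   vertex 0.8 2.7 4.9
   vertex 5.1 5.0 5.4
   vertex 2.0 4.7 5.1
  endloop
 endfacet
 facet normal 0.429 0.897 0.103
  outer loop
   vertex 3.9 5.7 4.3
   vertex 5.1 5.0 5.4
   vertex 4.7 5.8 0.1
  endloop
 endfacet
 facet normal -0.488 0.870 -0.072
  outer loop
   vertex 3.9 5.7 4.3
   vertex 4.7 5.8 0.1
   vertex 2.0 4.7 5.1
  endloop
 endfacet
 facet normal -0.135 0.763 0.633
  outer loop
   vertex 3.9 5.7 4.3
   vertex 2.0 4.7 5.1
   vertex 5.1 5.0 5.4
  endloop
 endfacet
 facet normal -0.567 0.813 -0.127
  outer loop
   vertex 1.6 3.7 0.5
   vertex 2.0 4.7 5.1
   vertex 4.7 5.8 0.1
  endloop
 endfacet
 facet normal -0.005 -0.180 -0.984
  outer loop
   vertex 1.6 3.7 0.5
   vertex 4.7 5.8 0.1
   vertex 0.6 1.0 1.0
  endloop
 endfacet
 facet normal -0.855 0.517 -0.038
  outer loop
   vertex 1.6 3.7 0.5
   vertex 0.8 2.7 4.9
   vertex 2.0 4.7 5.1
  endloop
 endfacet
 facet normal -0.931 0.309 -0.194
  outer loop
   vertex 1.6 3.7 0.5
   vertex 0.6 1.0 1.0
   vertex 0.4 0.9 1.8
  endloop
 endfacet
 facet normal -0.930 0.358 -0.088
  outer loop
   vertex 1.6 3.7 0.5
   vertex 0.4 0.9 1.8
   vertex 0.8 2.7 4.9
  endloop
 endfacet
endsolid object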